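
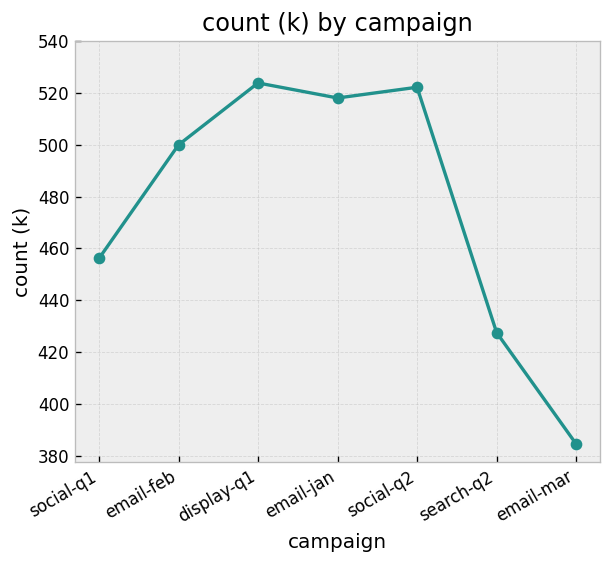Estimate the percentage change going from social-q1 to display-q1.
social-q1 ≈ 460, display-q1 ≈ 520; (520 − 460) / 460 ≈ +13%.

≈ +13%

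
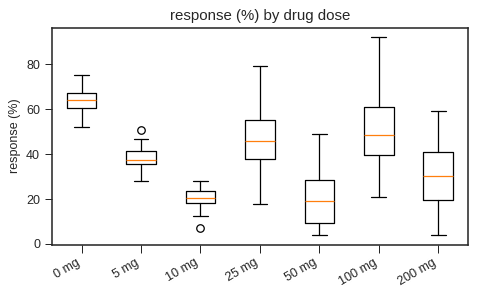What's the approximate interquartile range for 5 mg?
≈ 5

Q3 ≈ 40, Q1 ≈ 35; IQR ≈ 5.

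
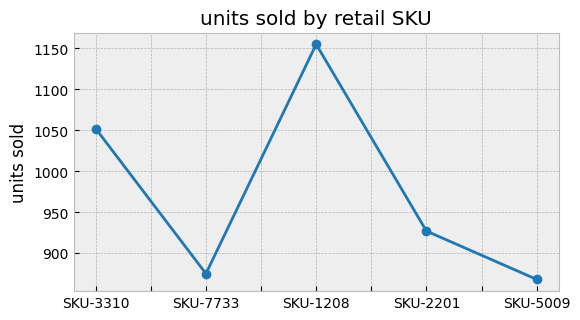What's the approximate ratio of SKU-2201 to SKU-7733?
≈ 1.06×

SKU-2201 ≈ 925, SKU-7733 ≈ 875; 925/875 ≈ 1.06.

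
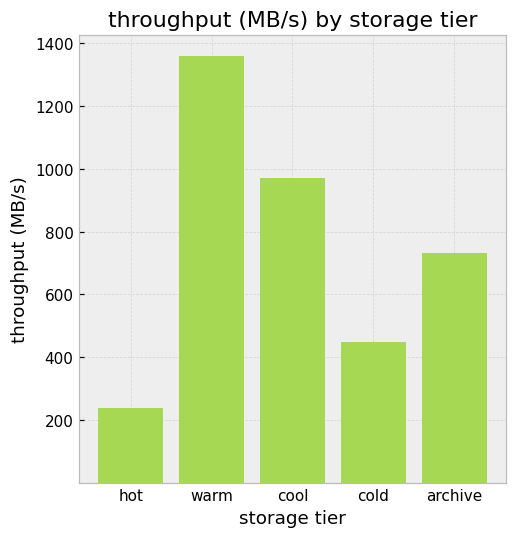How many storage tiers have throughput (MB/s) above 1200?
1

Above 1200: warm.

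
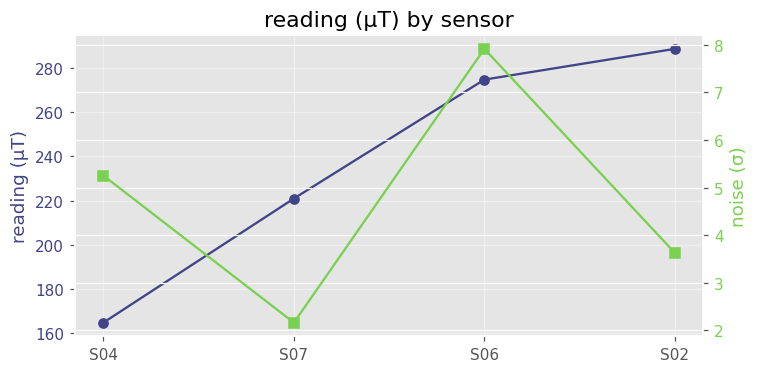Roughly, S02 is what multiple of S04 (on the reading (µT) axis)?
S02 ≈ 280, S04 ≈ 160; 280/160 ≈ 1.75.

≈ 1.75×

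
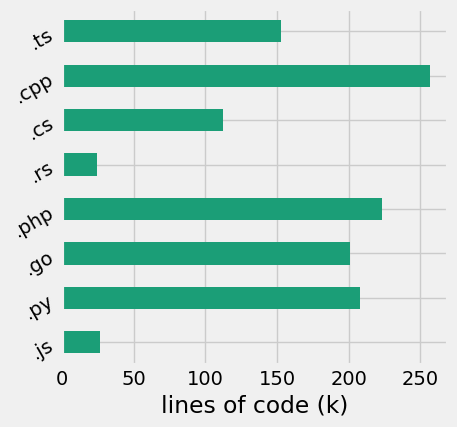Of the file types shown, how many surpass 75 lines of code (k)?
6

Above 75: .py, .go, .php, .cs, .cpp, .ts.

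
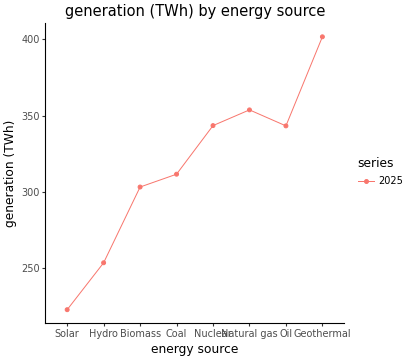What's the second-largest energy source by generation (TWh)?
Natural gas

Top 3: Geothermal ≈ 400, Natural gas ≈ 360, Nuclear ≈ 340.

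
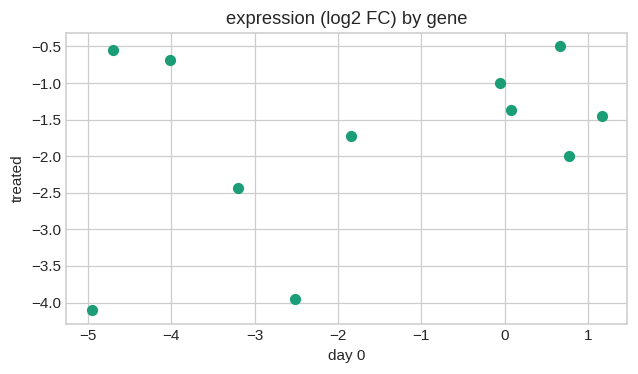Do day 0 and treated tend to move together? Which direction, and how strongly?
Points are positively correlated; weak (|r| ≈ 0.3).

positive, weak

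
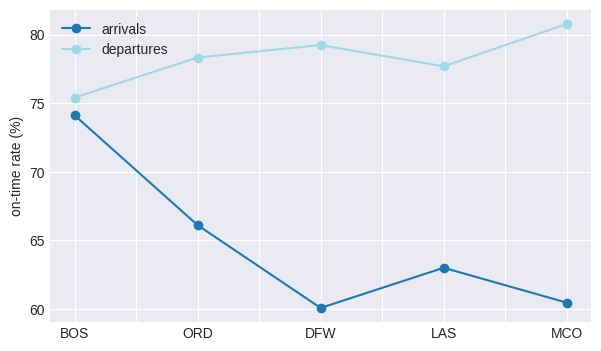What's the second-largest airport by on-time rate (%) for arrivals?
ORD

Top 3 for arrivals: BOS ≈ 74, ORD ≈ 66, LAS ≈ 64.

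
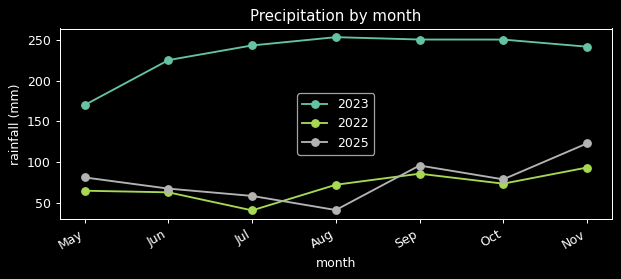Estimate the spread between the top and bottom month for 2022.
≈ 60

Max Nov ≈ 100, min Jul ≈ 40; range ≈ 60.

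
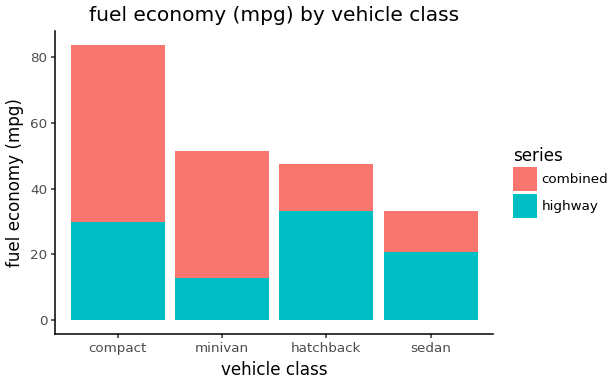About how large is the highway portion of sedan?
highway top ≈ 20, bottom ≈ 0; segment ≈ 20.

≈ 20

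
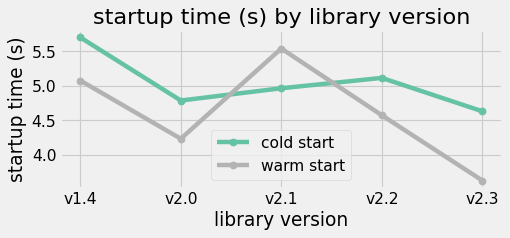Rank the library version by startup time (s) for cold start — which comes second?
v2.2

Top 3 for cold start: v1.4 ≈ 5.8, v2.2 ≈ 5.2, v2.1 ≈ 5.0.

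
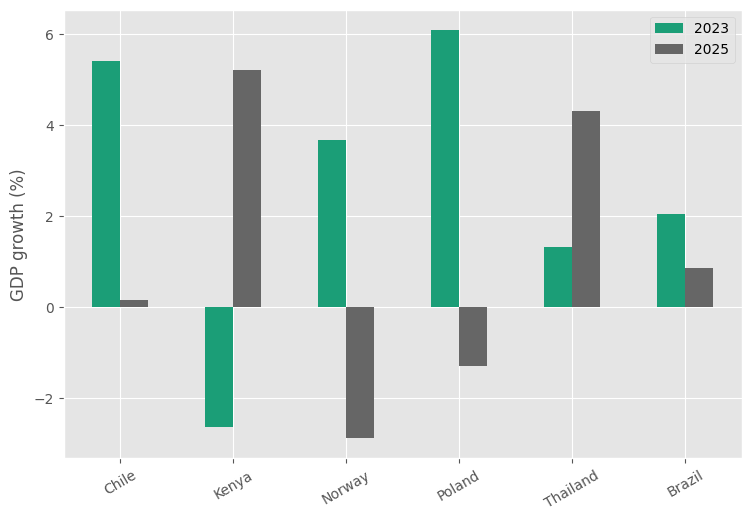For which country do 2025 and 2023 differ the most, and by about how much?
Kenya: 2025 ≈ 5, 2023 ≈ -3 → gap ≈ 8. Next-largest (Poland) is only ≈ 7.

Kenya, ≈ 8 %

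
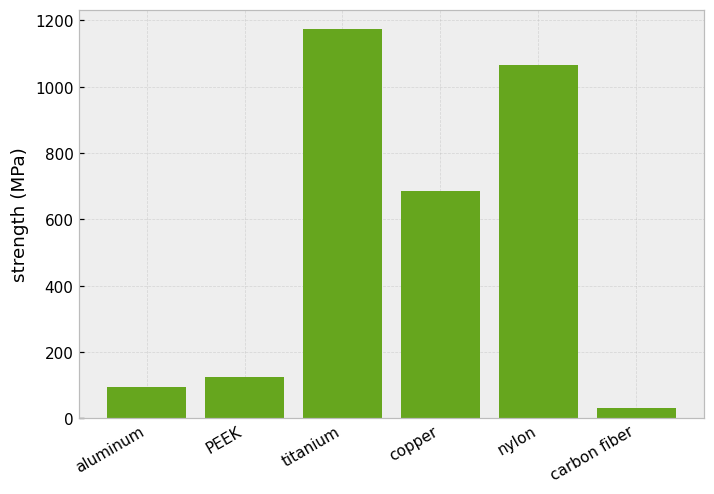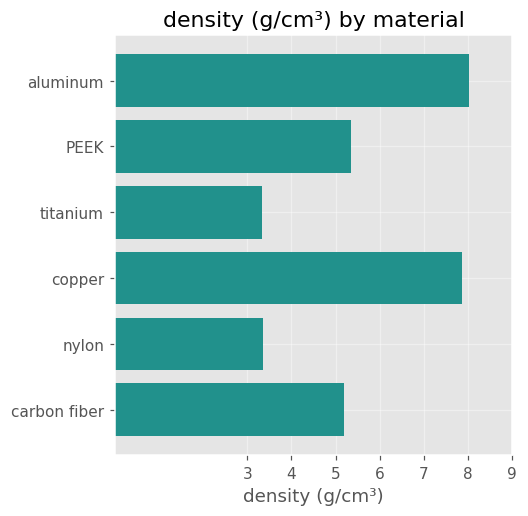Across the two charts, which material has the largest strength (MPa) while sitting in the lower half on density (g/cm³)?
Chart 2 median density (g/cm³) ≈ 5; below-median materials: titanium, nylon, carbon fiber. Among those, titanium has the highest strength (MPa) (≈ 1200).

titanium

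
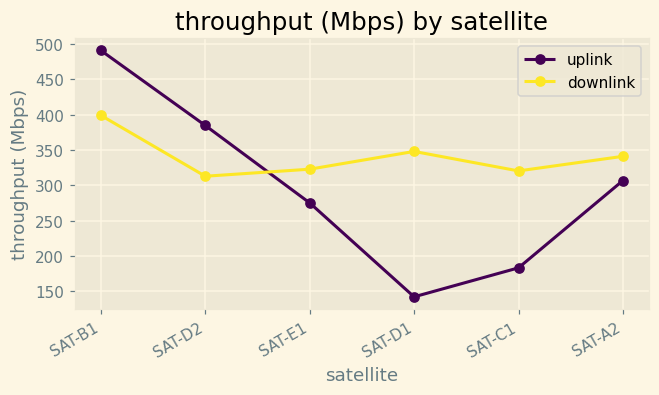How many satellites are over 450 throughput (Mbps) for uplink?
1

Above 450: SAT-B1.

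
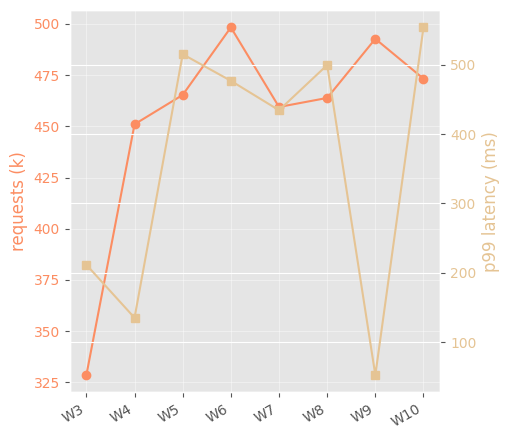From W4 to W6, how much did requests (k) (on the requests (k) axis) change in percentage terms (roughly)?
W4 ≈ 460, W6 ≈ 500; (500 − 460) / 460 ≈ +8.7%.

≈ +8.7%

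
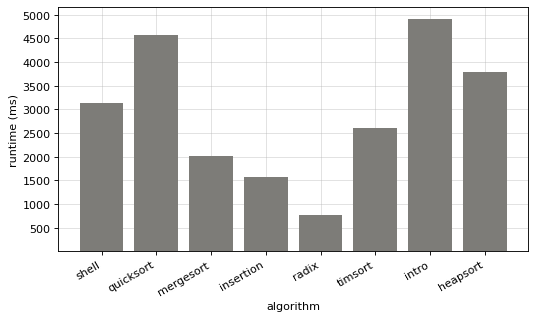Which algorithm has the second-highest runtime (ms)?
quicksort

Top 3: intro ≈ 5000, quicksort ≈ 4500, heapsort ≈ 4000.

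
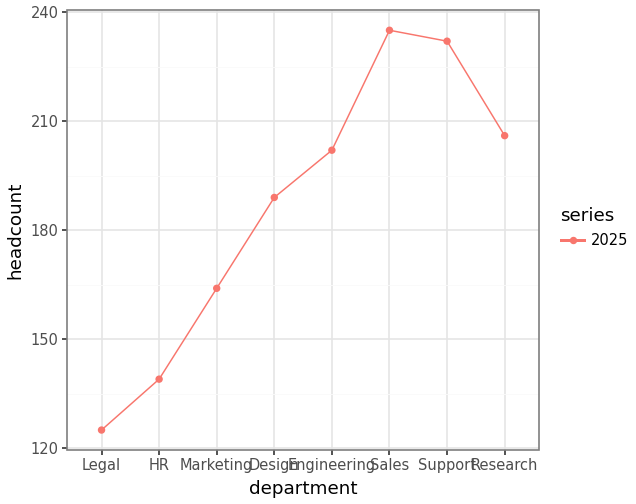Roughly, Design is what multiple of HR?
Design ≈ 190, HR ≈ 140; 190/140 ≈ 1.36.

≈ 1.36×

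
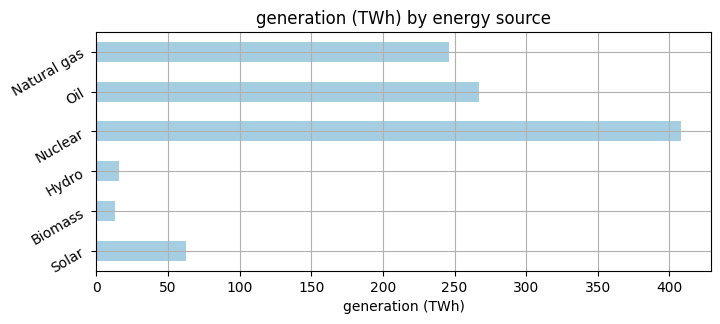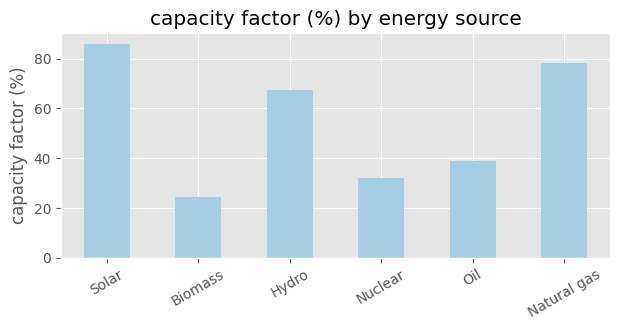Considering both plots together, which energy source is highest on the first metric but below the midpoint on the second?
Chart 2 median capacity factor (%) ≈ 50; below-median energy sources: Biomass, Nuclear, Oil. Among those, Nuclear has the highest generation (TWh) (≈ 400).

Nuclear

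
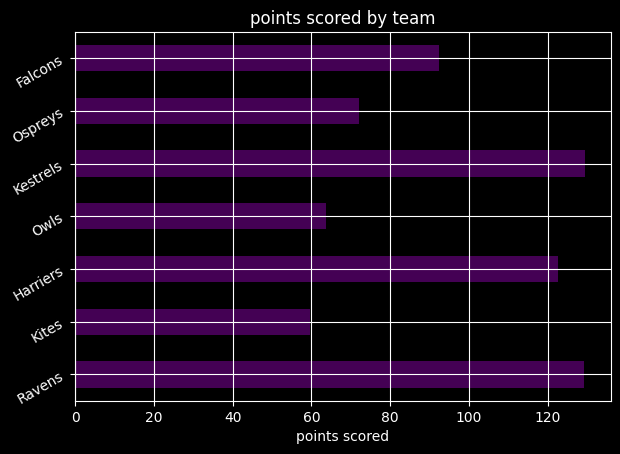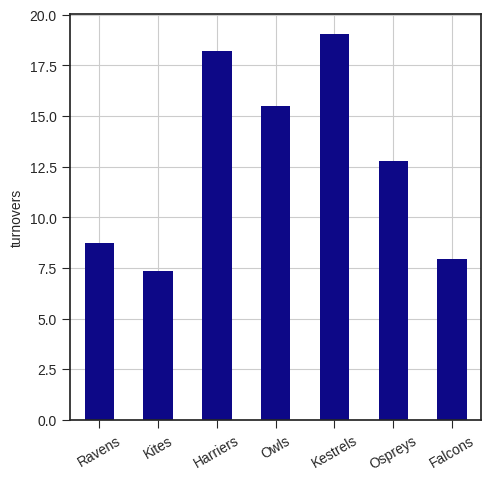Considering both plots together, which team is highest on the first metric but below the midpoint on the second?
Ravens

Chart 2 median turnovers ≈ 12; below-median teams: Ravens, Kites, Falcons. Among those, Ravens has the highest points scored (≈ 120).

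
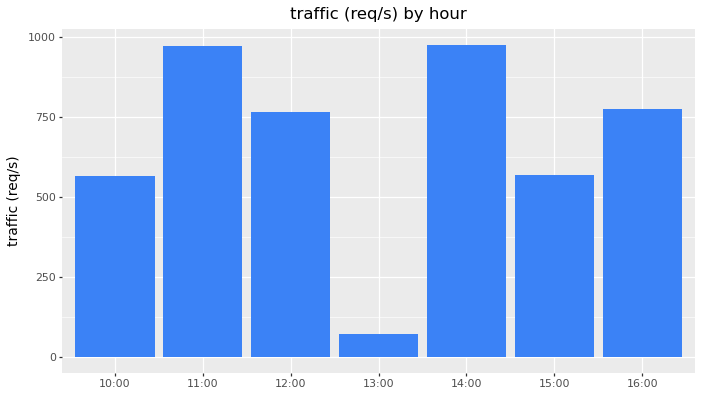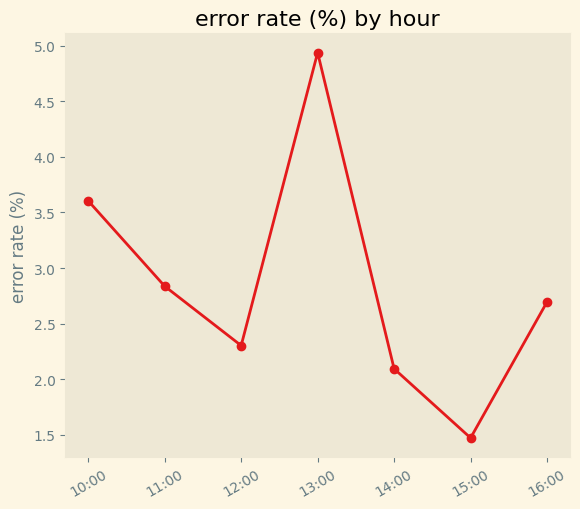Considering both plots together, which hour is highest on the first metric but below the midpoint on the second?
Chart 2 median error rate (%) ≈ 2.5; below-median hours: 12:00, 14:00, 15:00. Among those, 14:00 has the highest traffic (req/s) (≈ 1000).

14:00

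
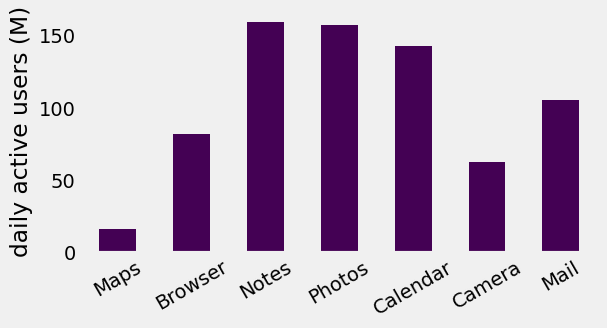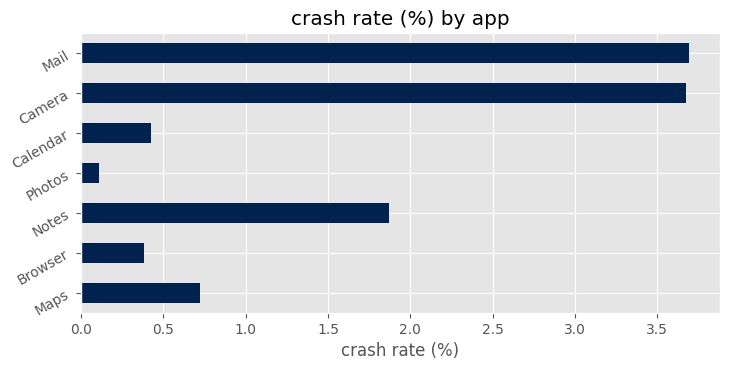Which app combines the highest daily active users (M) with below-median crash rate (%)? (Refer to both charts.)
Photos

Chart 2 median crash rate (%) ≈ 0.5; below-median apps: Browser, Photos, Calendar. Among those, Photos has the highest daily active users (M) (≈ 160).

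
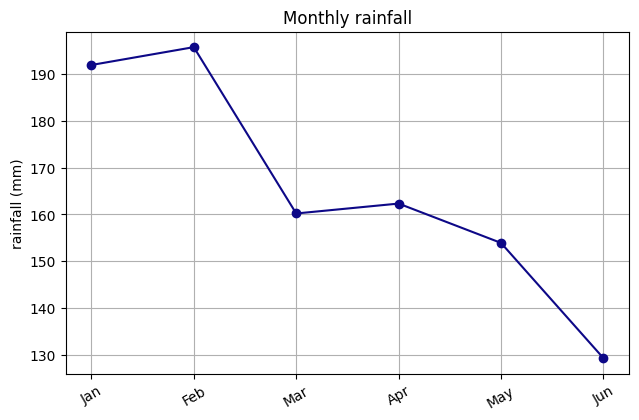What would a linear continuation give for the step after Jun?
≈ 115

Last three: 160, 150, 130 → slope ≈ -15/step → next ≈ 115.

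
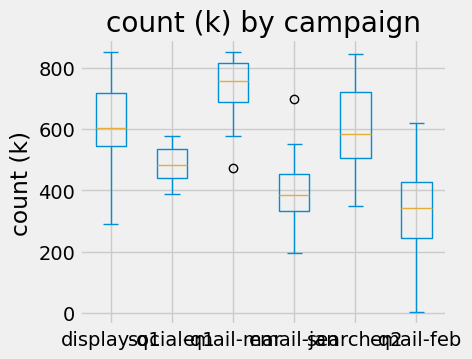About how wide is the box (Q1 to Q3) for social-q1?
≈ 100

Q3 ≈ 550, Q1 ≈ 450; IQR ≈ 100.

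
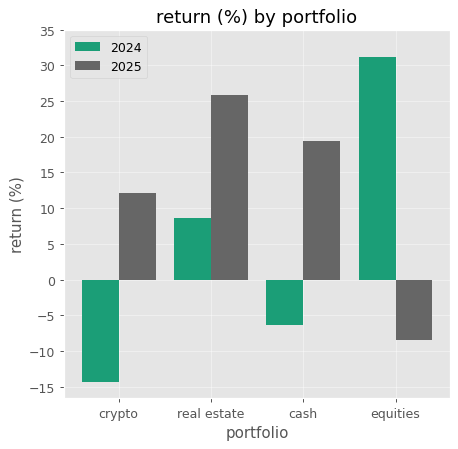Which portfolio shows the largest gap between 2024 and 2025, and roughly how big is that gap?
equities, ≈ 40 %

equities: 2024 ≈ 30, 2025 ≈ -10 → gap ≈ 40. Next-largest (crypto) is only ≈ 25.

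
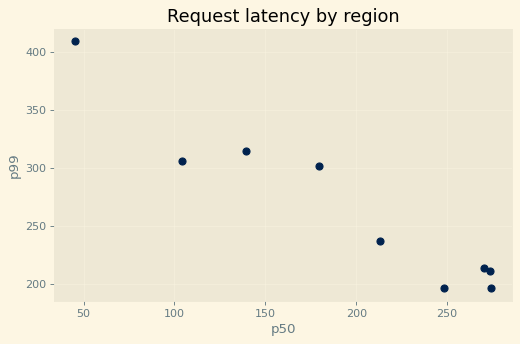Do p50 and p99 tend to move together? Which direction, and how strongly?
negative, strong

Points are negatively correlated; strong (|r| ≈ 1.0).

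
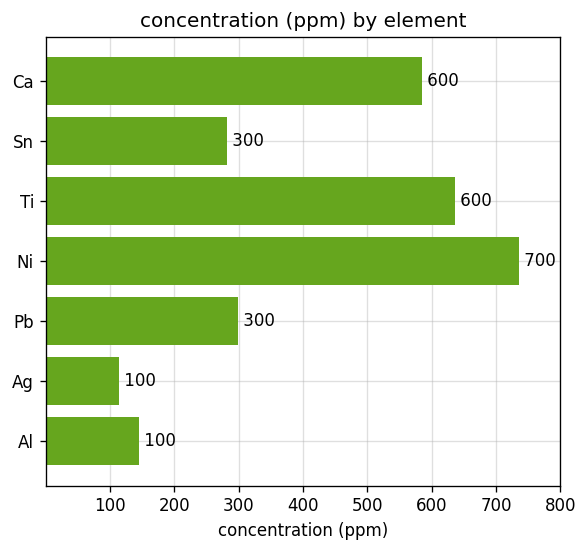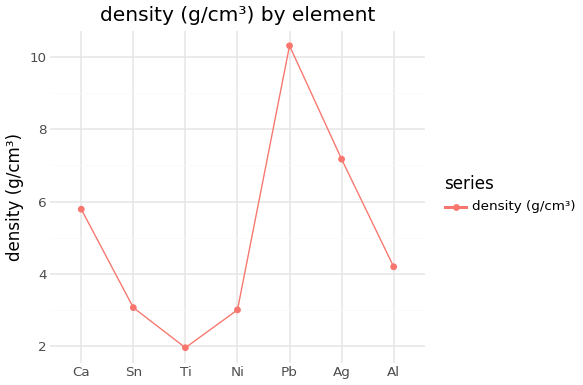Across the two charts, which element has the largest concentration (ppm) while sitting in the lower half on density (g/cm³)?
Ni

Chart 2 median density (g/cm³) ≈ 4; below-median elements: Sn, Ti, Ni. Among those, Ni has the highest concentration (ppm) (≈ 700).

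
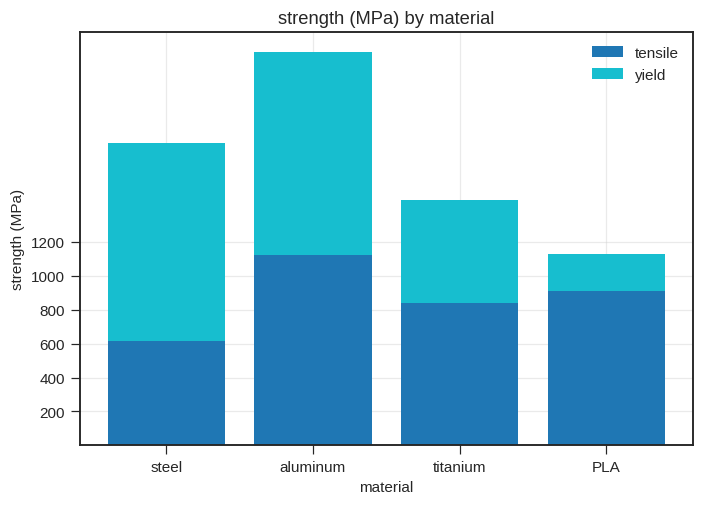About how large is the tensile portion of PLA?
tensile top ≈ 1000, bottom ≈ 0; segment ≈ 1000.

≈ 1000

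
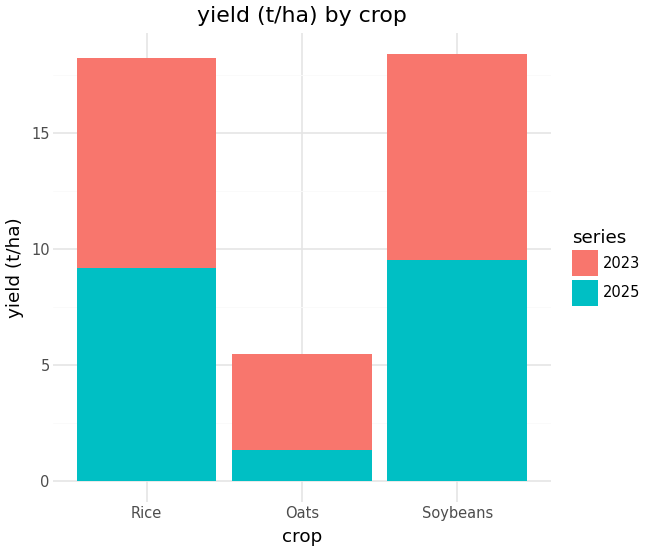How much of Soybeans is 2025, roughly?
≈ 10

2025 top ≈ 10, bottom ≈ 0; segment ≈ 10.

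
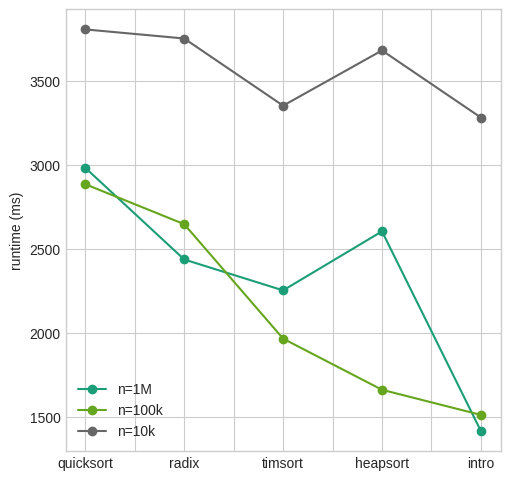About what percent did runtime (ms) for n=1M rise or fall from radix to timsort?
radix ≈ 2400, timsort ≈ 2200; (2200 − 2400) / 2400 ≈ -8.3%.

≈ -8.3%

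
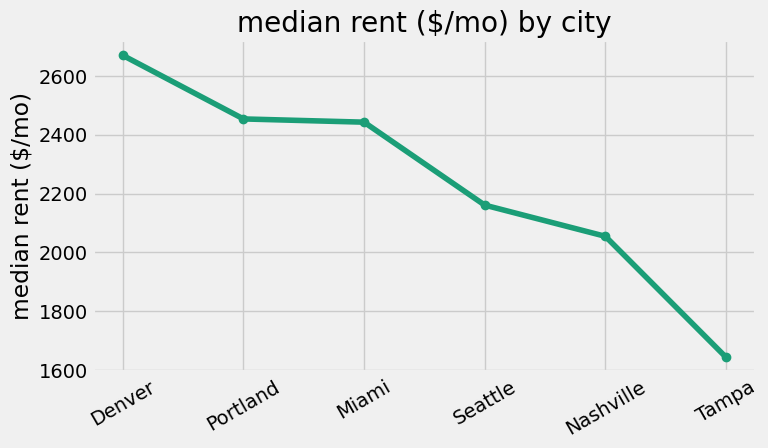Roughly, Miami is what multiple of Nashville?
Miami ≈ 2400, Nashville ≈ 2100; 2400/2100 ≈ 1.14.

≈ 1.14×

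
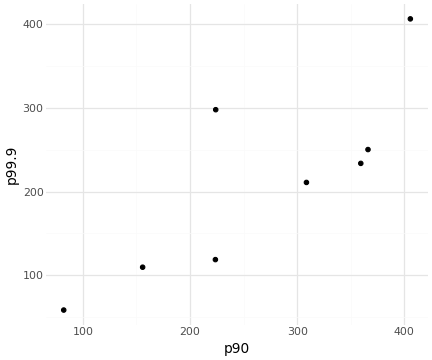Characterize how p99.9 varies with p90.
positive, strong

Points are positively correlated; strong (|r| ≈ 0.8).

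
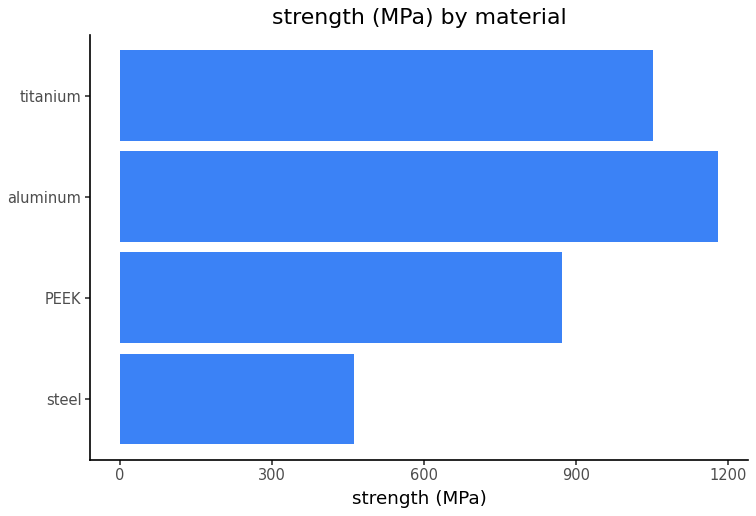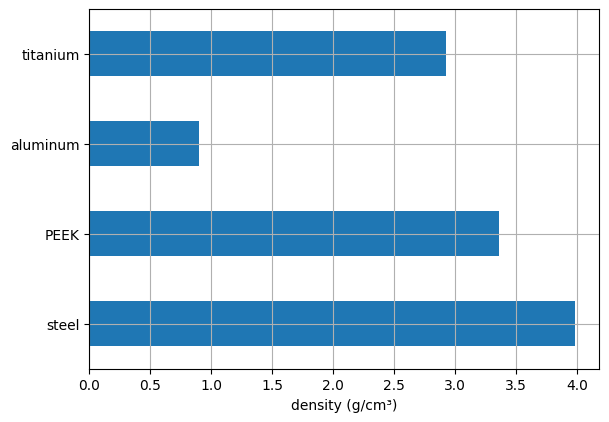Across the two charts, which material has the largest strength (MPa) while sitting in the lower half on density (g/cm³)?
Chart 2 median density (g/cm³) ≈ 3; below-median materials: aluminum, titanium. Among those, aluminum has the highest strength (MPa) (≈ 1200).

aluminum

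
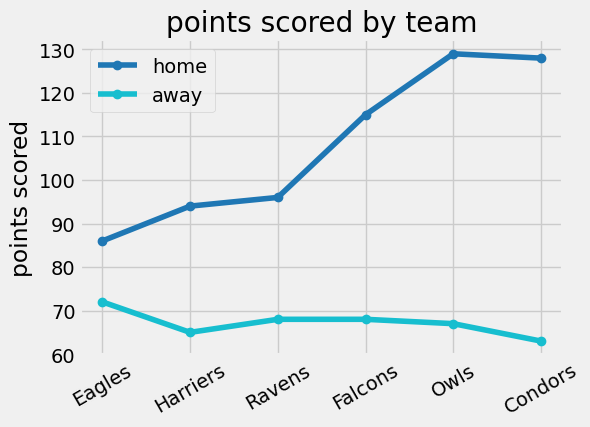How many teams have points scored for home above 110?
Above 110: Falcons, Owls, Condors.

3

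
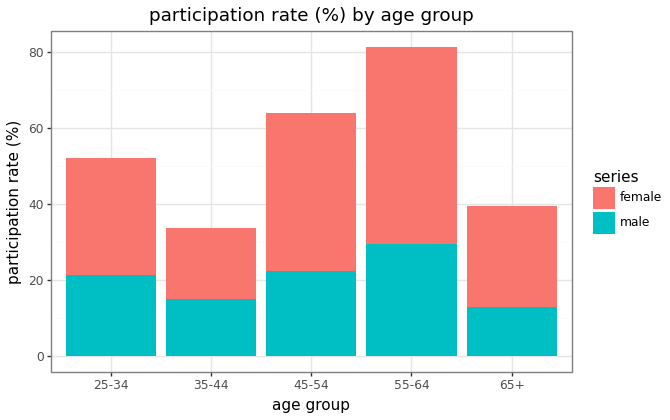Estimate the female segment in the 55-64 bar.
female top ≈ 80, bottom ≈ 30; segment ≈ 50.

≈ 50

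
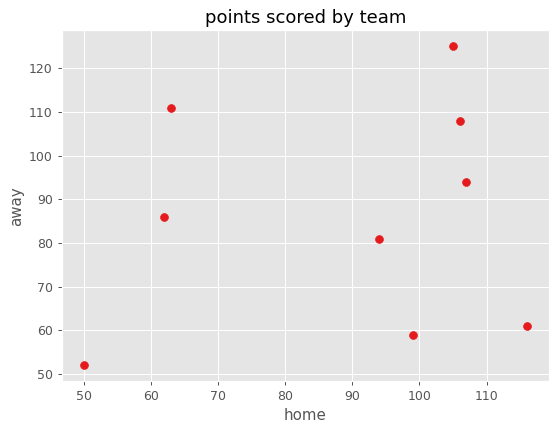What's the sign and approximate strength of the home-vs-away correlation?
no clear correlation

Points are roughly uncorrelated; weak (|r| ≈ 0.2).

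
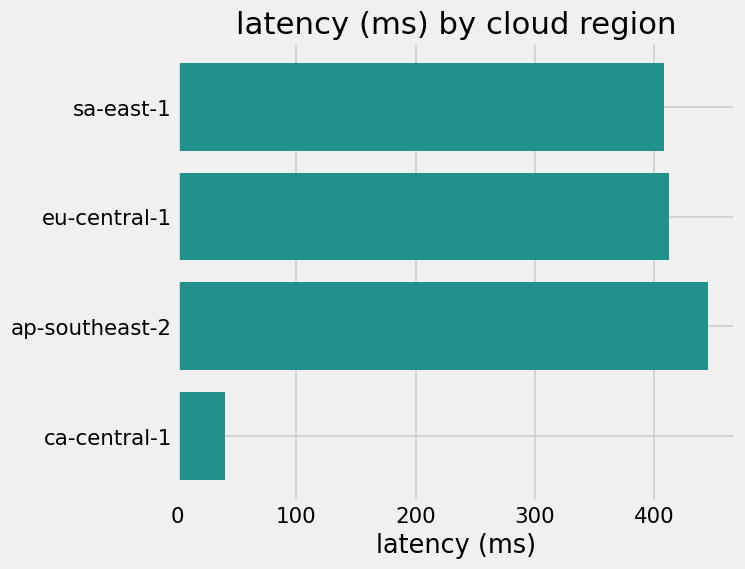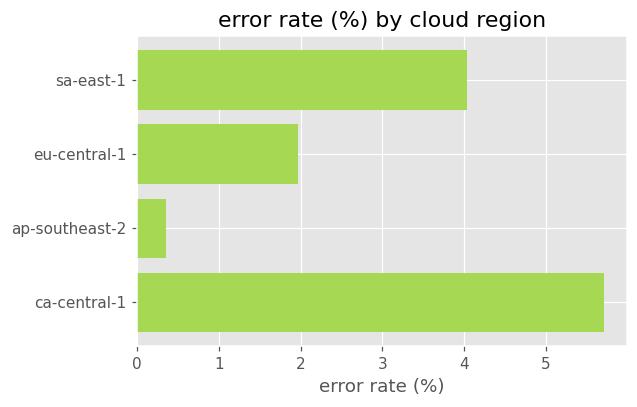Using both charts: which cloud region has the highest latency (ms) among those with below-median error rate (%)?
Chart 2 median error rate (%) ≈ 3; below-median cloud regions: eu-central-1, ap-southeast-2. Among those, ap-southeast-2 has the highest latency (ms) (≈ 450).

ap-southeast-2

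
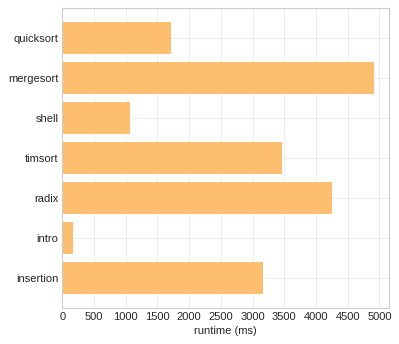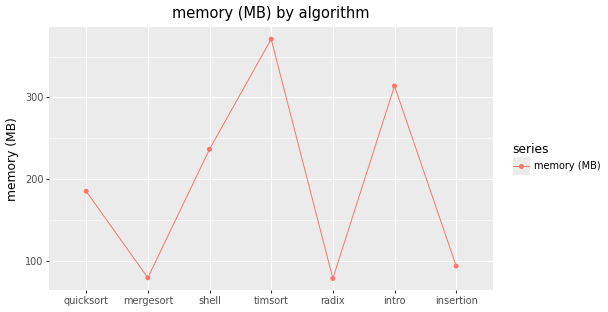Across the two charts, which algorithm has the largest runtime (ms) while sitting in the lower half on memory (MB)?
mergesort

Chart 2 median memory (MB) ≈ 200; below-median algorithms: mergesort, radix, insertion. Among those, mergesort has the highest runtime (ms) (≈ 5000).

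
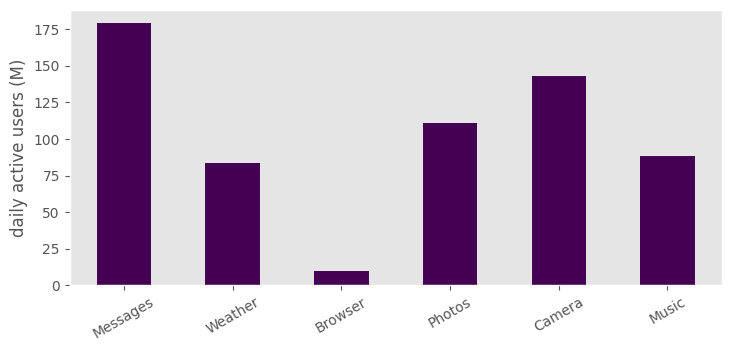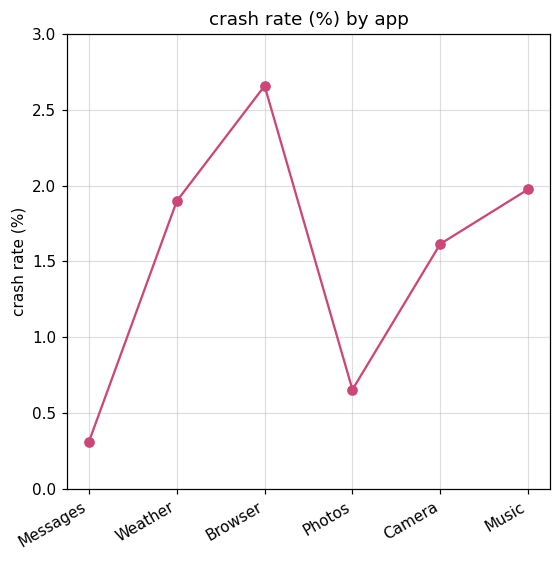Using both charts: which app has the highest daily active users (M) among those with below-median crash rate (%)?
Messages

Chart 2 median crash rate (%) ≈ 2; below-median apps: Messages, Photos, Camera. Among those, Messages has the highest daily active users (M) (≈ 180).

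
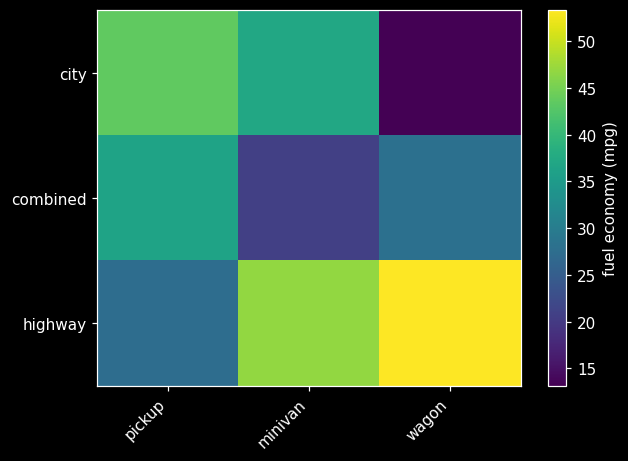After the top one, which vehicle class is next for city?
Top 3 for city: pickup ≈ 45, minivan ≈ 35, wagon ≈ 15.

minivan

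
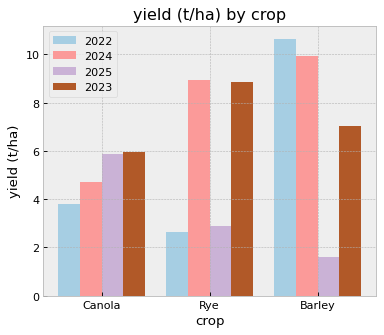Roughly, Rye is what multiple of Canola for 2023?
≈ 1.5×

Rye ≈ 9, Canola ≈ 6; 9/6 ≈ 1.5.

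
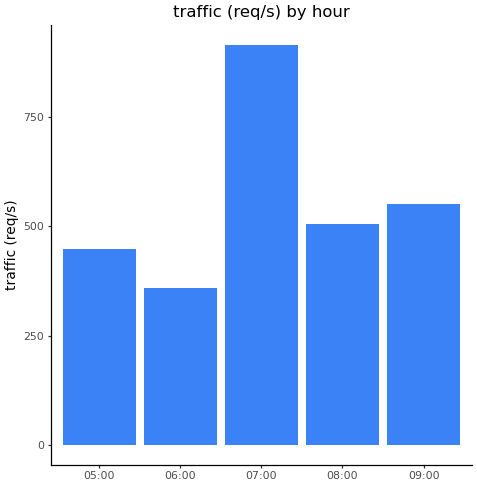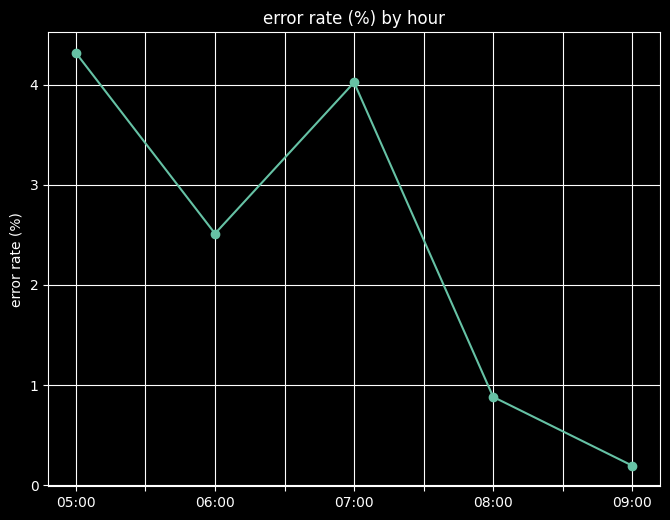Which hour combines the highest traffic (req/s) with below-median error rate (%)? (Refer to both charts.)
Chart 2 median error rate (%) ≈ 2.5; below-median hours: 08:00, 09:00. Among those, 09:00 has the highest traffic (req/s) (≈ 600).

09:00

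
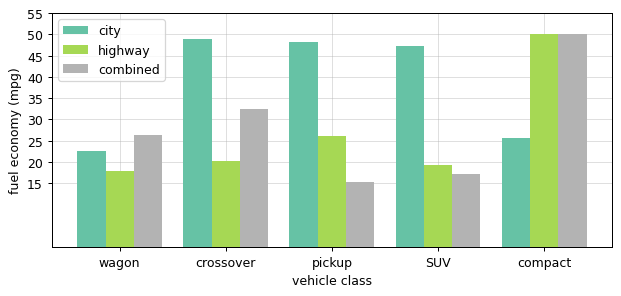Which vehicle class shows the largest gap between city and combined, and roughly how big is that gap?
pickup, ≈ 35 mpg

pickup: city ≈ 50, combined ≈ 15 → gap ≈ 35. Next-largest (SUV) is only ≈ 30.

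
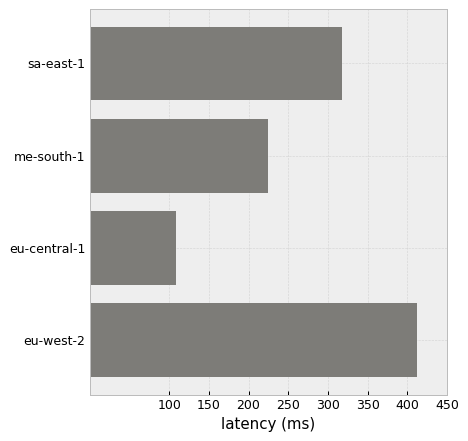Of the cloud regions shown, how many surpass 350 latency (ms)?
Above 350: eu-west-2.

1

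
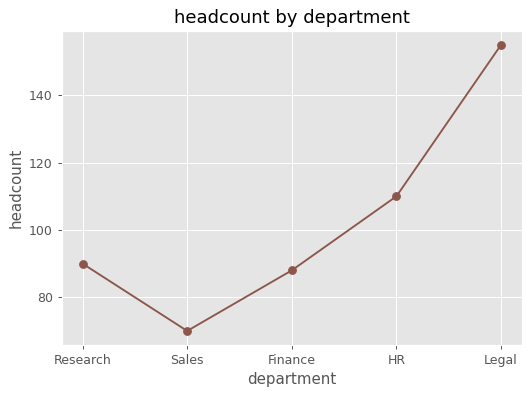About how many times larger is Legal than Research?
Legal ≈ 160, Research ≈ 90; 160/90 ≈ 1.78.

≈ 1.78×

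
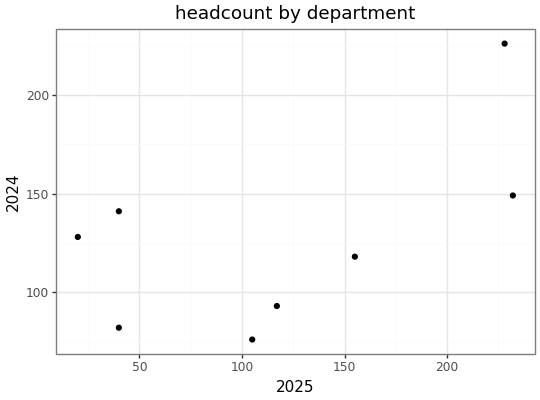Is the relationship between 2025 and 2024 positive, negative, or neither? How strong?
Points are positively correlated; moderate (|r| ≈ 0.6).

positive, moderate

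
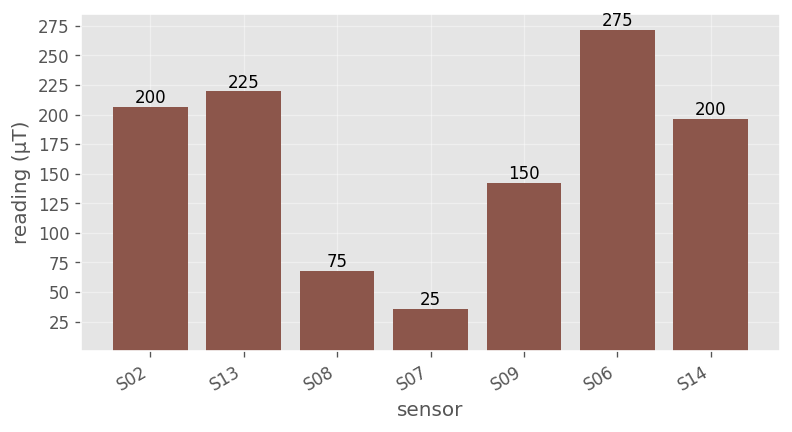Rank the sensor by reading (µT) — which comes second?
Top 3: S06 ≈ 275, S13 ≈ 225, S02 ≈ 200.

S13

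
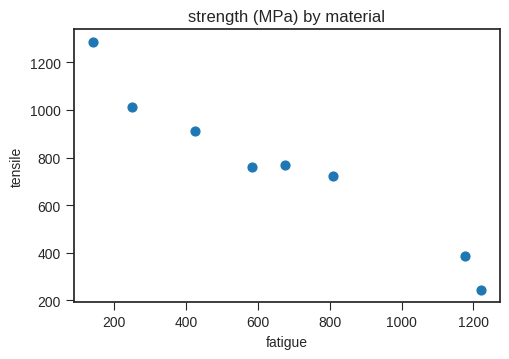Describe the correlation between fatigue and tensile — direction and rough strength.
Points are negatively correlated; strong (|r| ≈ 1.0).

negative, strong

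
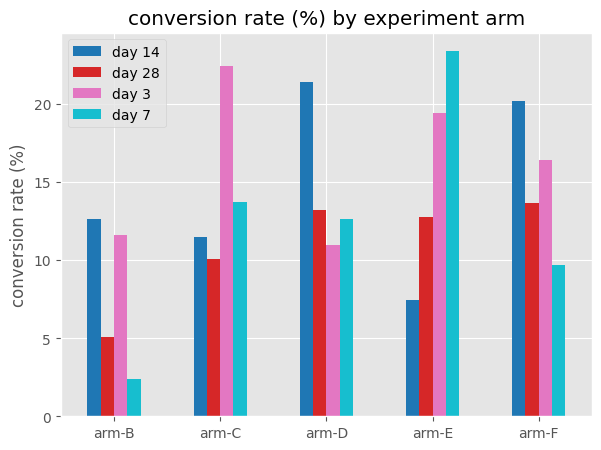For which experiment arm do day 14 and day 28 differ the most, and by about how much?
arm-D: day 14 ≈ 22, day 28 ≈ 14 → gap ≈ 8. Next-largest (arm-B) is only ≈ 6.

arm-D, ≈ 8 %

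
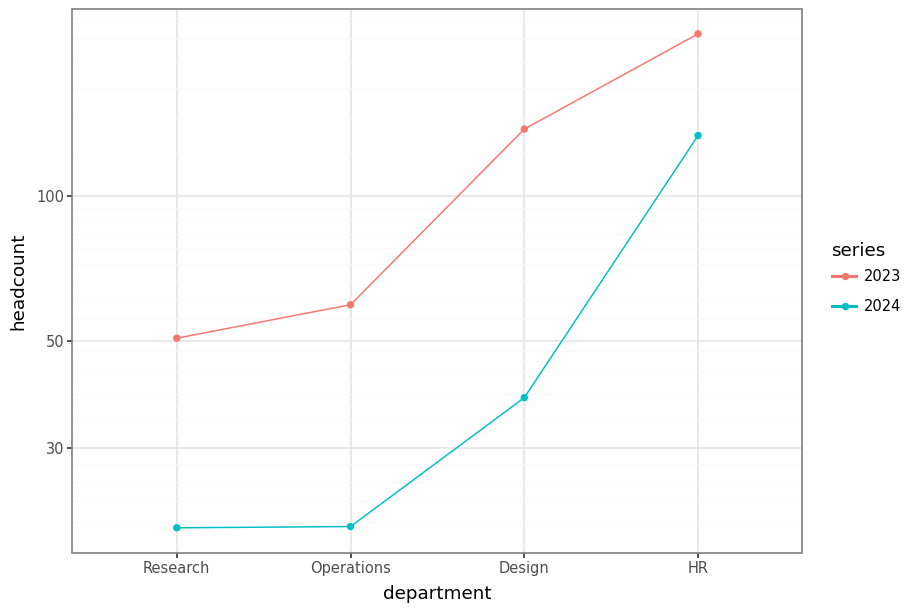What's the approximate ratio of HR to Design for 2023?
≈ 1.57×

HR ≈ 220, Design ≈ 140; 220/140 ≈ 1.57.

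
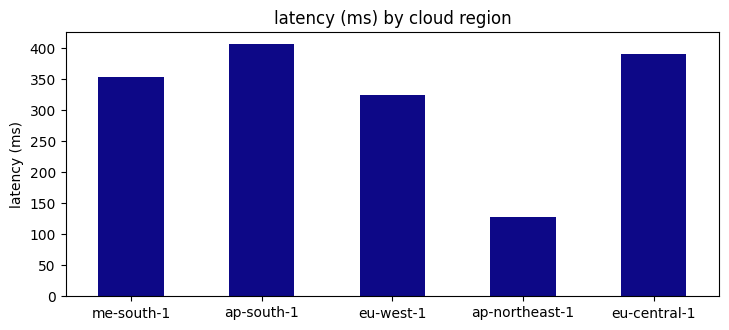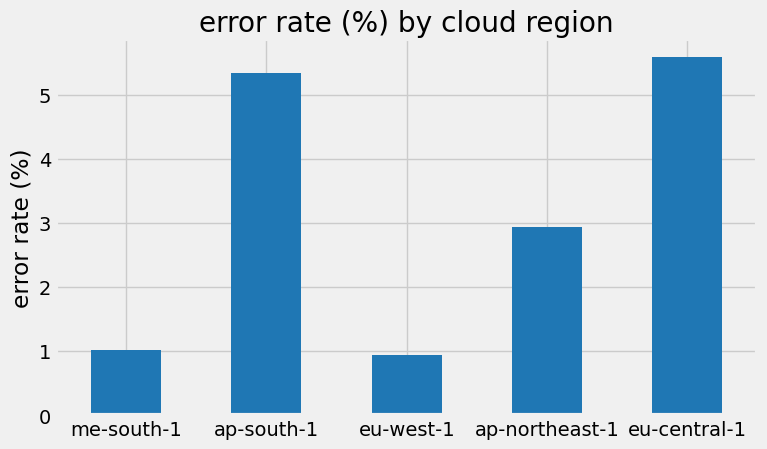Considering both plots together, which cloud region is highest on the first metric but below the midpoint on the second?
Chart 2 median error rate (%) ≈ 3; below-median cloud regions: me-south-1, eu-west-1. Among those, me-south-1 has the highest latency (ms) (≈ 350).

me-south-1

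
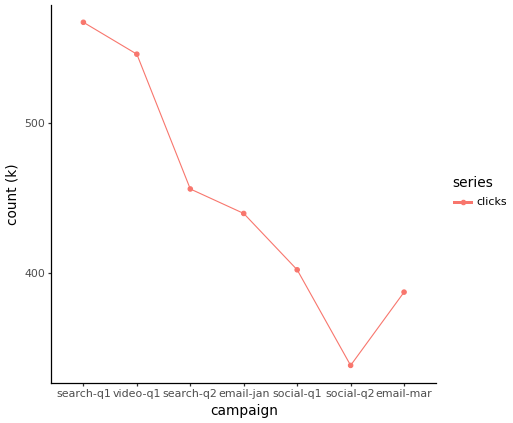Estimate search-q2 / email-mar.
≈ 1.21×

search-q2 ≈ 460, email-mar ≈ 380; 460/380 ≈ 1.21.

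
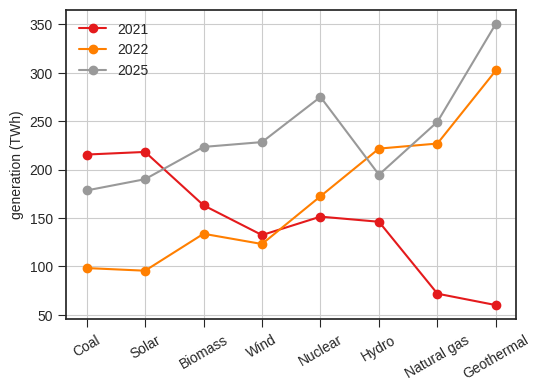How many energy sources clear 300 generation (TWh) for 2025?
1

Above 300: Geothermal.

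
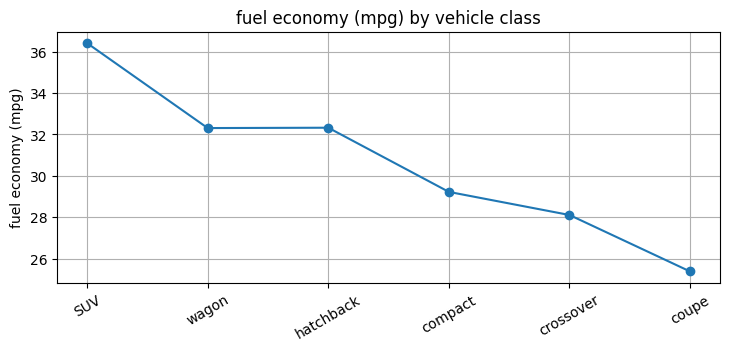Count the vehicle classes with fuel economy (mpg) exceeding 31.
3

Above 31: SUV, wagon, hatchback.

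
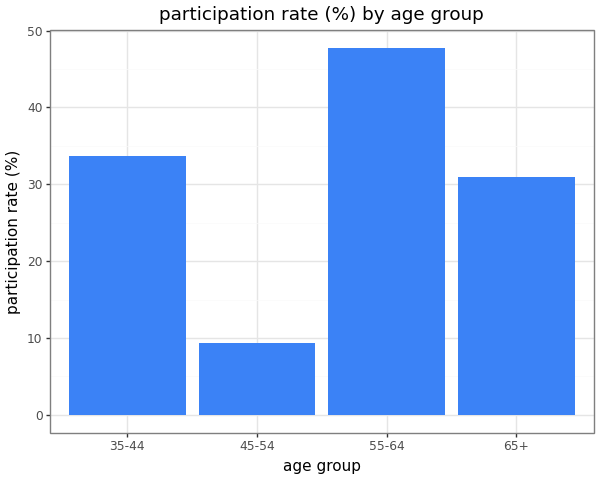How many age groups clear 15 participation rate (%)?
Above 15: 35-44, 55-64, 65+.

3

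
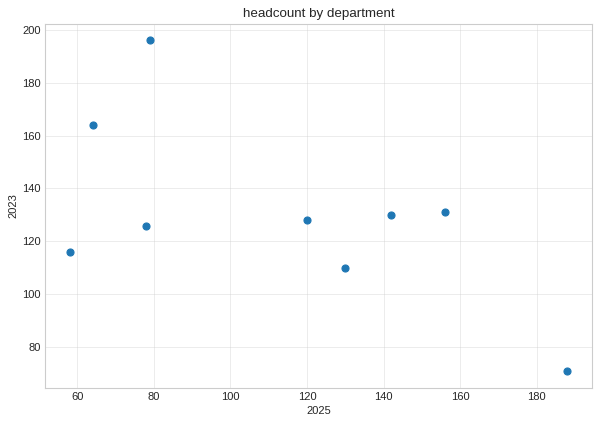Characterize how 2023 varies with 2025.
negative, moderate

Points are negatively correlated; moderate (|r| ≈ 0.6).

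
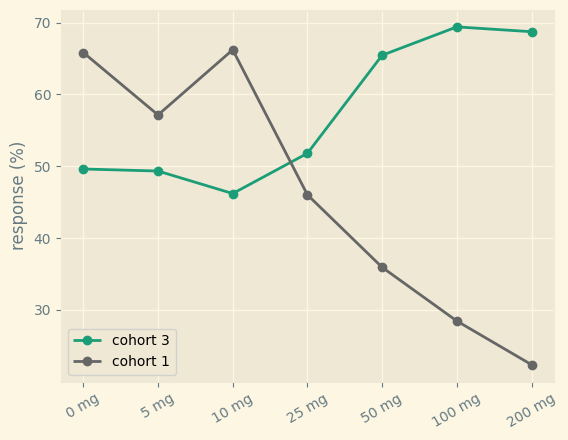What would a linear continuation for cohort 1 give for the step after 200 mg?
Last three: 35, 30, 20 → slope ≈ -7.5/step → next ≈ 12.5.

≈ 12.5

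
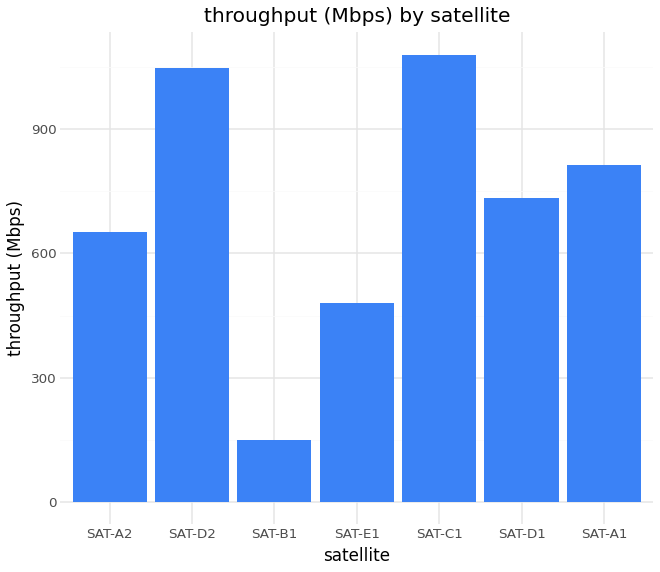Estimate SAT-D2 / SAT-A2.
≈ 1.43×

SAT-D2 ≈ 1000, SAT-A2 ≈ 700; 1000/700 ≈ 1.43.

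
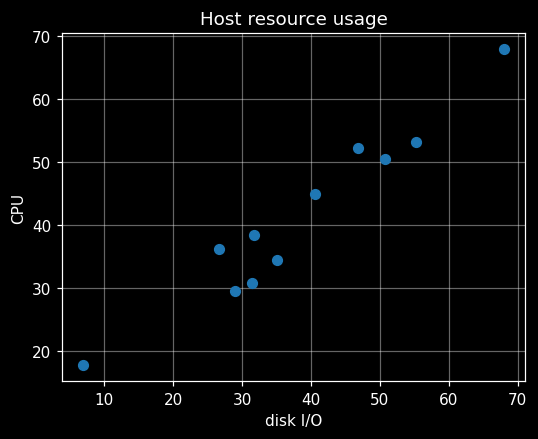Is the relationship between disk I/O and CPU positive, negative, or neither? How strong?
Points are positively correlated; strong (|r| ≈ 1.0).

positive, strong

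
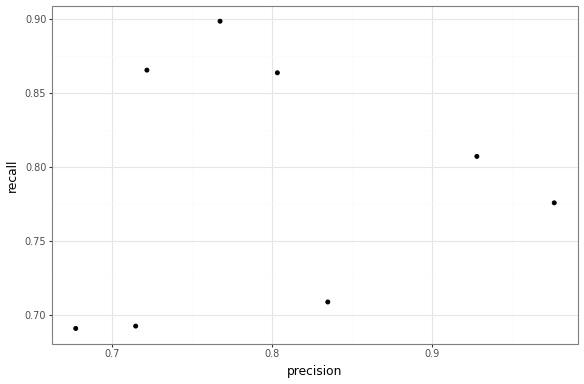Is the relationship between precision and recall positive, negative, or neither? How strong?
Points are roughly uncorrelated; weak (|r| ≈ 0.1).

no clear correlation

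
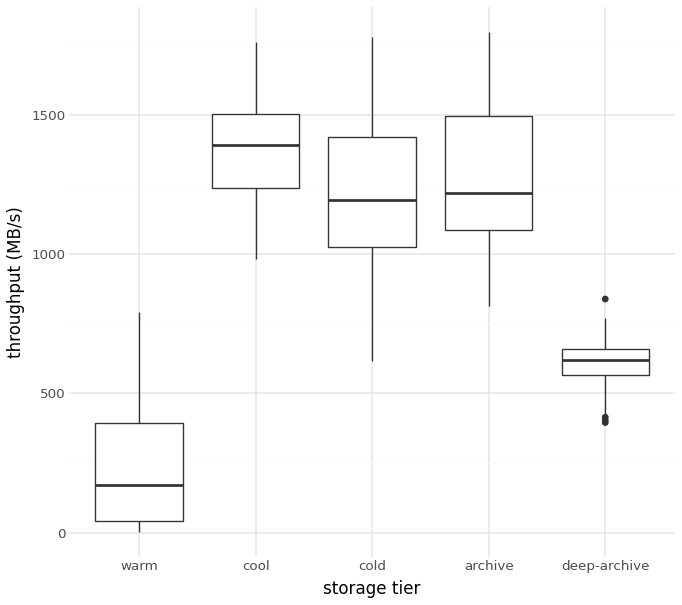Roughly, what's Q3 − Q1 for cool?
≈ 300

Q3 ≈ 1500, Q1 ≈ 1200; IQR ≈ 300.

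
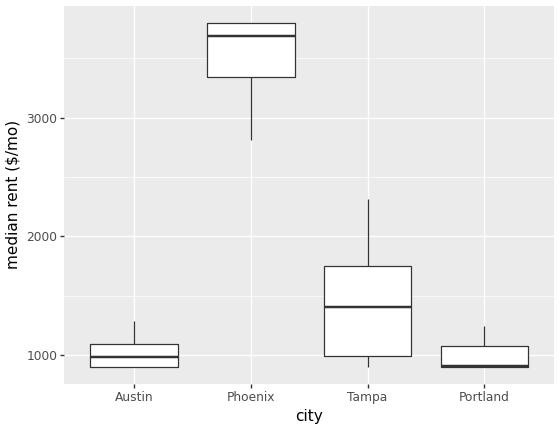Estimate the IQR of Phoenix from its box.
≈ 500

Q3 ≈ 4000, Q1 ≈ 3500; IQR ≈ 500.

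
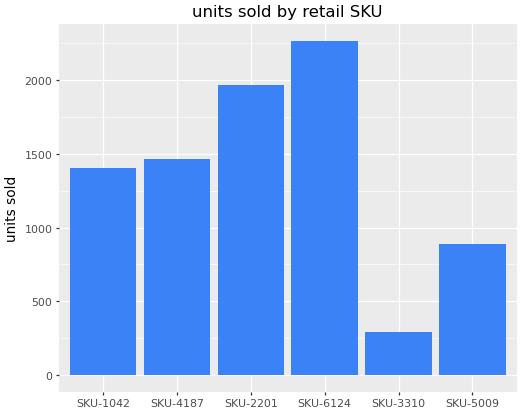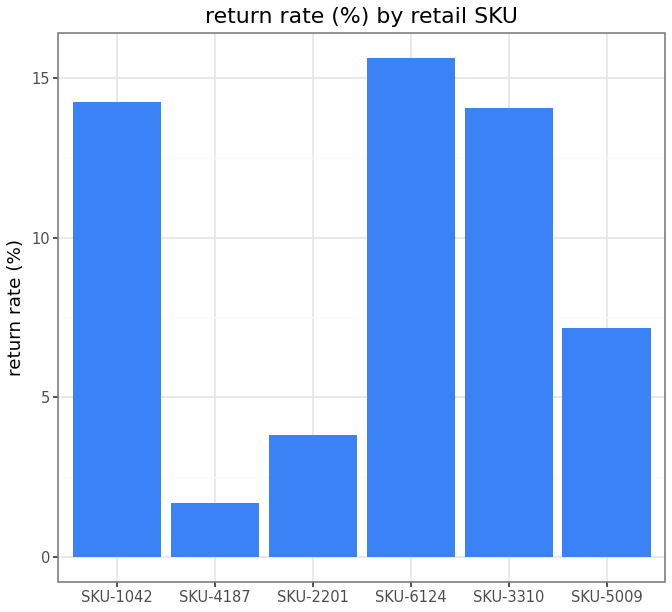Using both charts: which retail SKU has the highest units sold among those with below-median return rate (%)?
SKU-2201

Chart 2 median return rate (%) ≈ 10; below-median retail SKUs: SKU-4187, SKU-2201, SKU-5009. Among those, SKU-2201 has the highest units sold (≈ 2000).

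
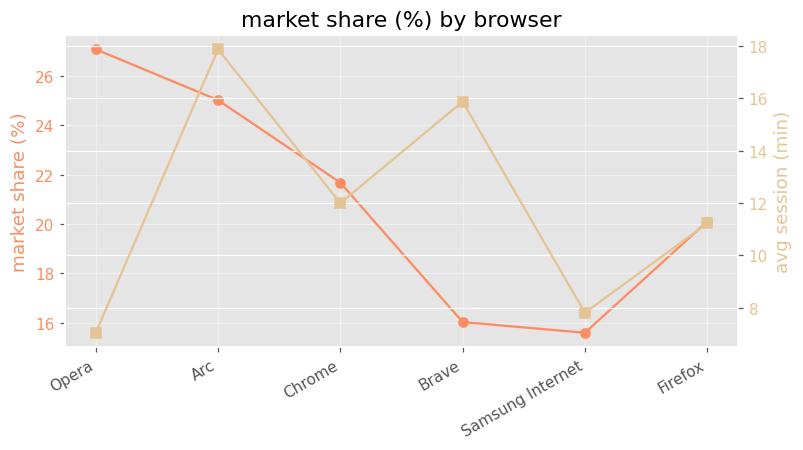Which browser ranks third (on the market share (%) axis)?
Top 4 (on the market share (%) axis): Opera ≈ 27, Arc ≈ 25, Chrome ≈ 22, Firefox ≈ 20.

Chrome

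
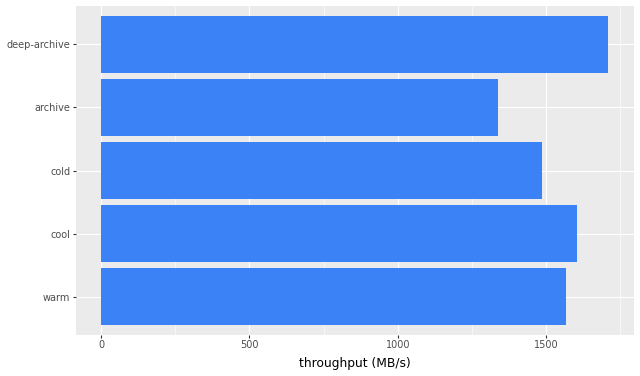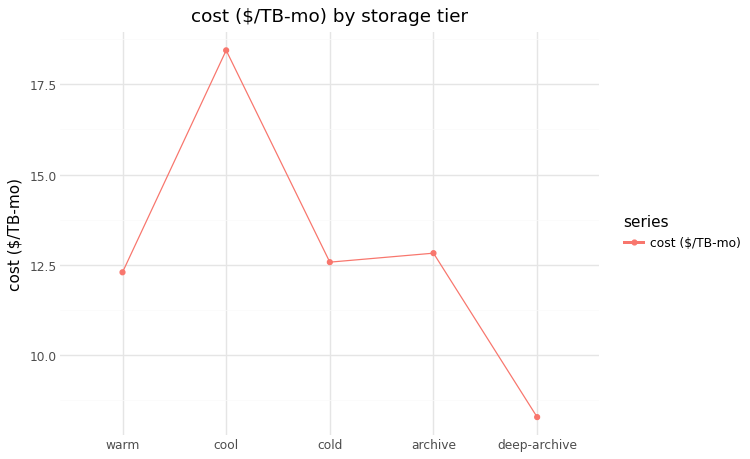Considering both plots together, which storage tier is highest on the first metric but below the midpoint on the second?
Chart 2 median cost ($/TB-mo) ≈ 12; below-median storage tiers: warm, deep-archive. Among those, deep-archive has the highest throughput (MB/s) (≈ 1800).

deep-archive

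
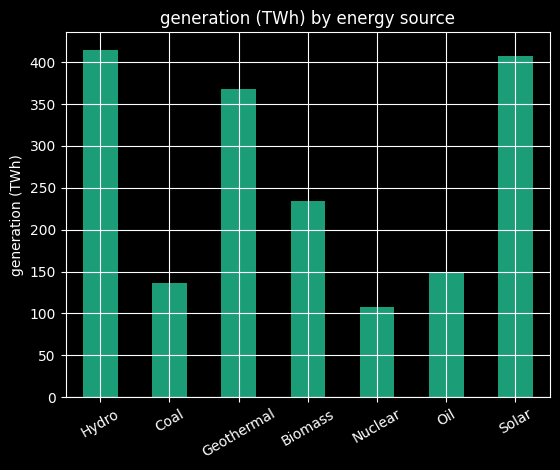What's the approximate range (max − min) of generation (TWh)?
Max Hydro ≈ 400, min Nuclear ≈ 100; range ≈ 300.

≈ 300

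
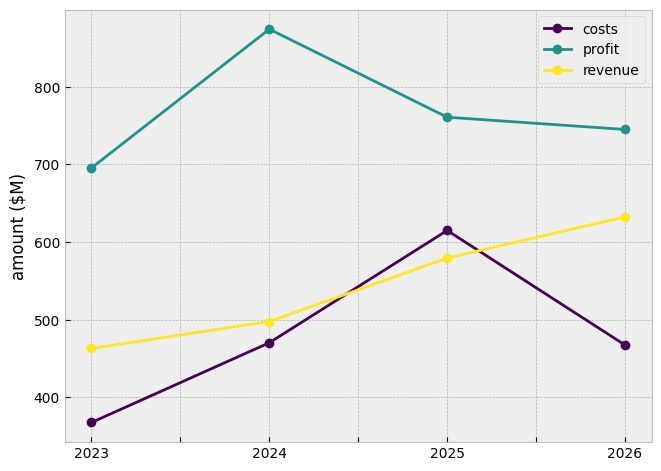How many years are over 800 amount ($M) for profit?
1

Above 800: 2024.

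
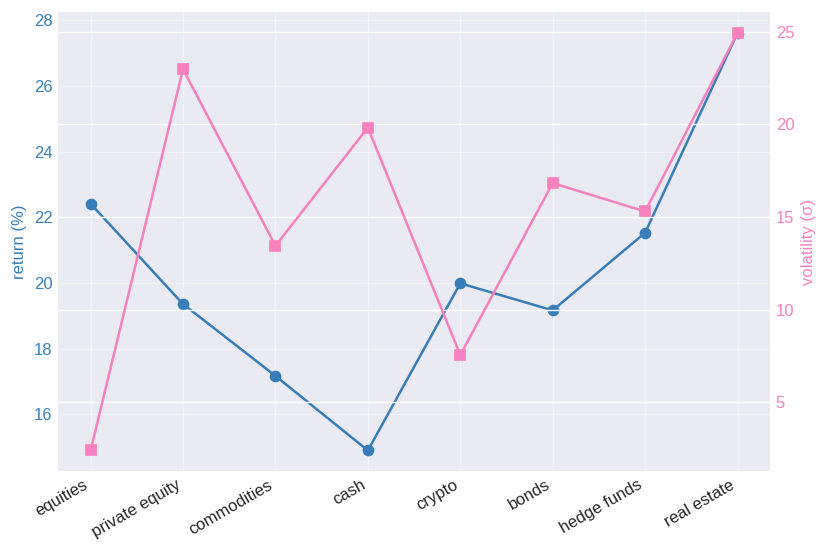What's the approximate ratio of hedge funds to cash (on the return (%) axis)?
≈ 1.57×

hedge funds ≈ 22, cash ≈ 14; 22/14 ≈ 1.57.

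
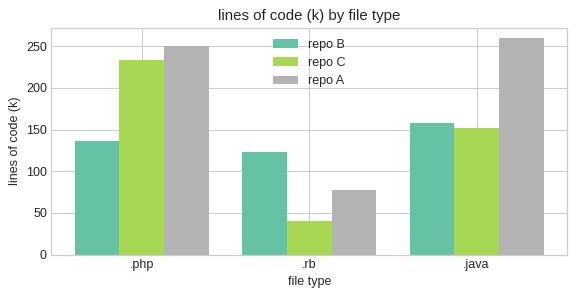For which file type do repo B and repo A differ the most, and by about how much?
.php: repo B ≈ 125, repo A ≈ 250 → gap ≈ 125. Next-largest (.java) is only ≈ 100.

.php, ≈ 125 k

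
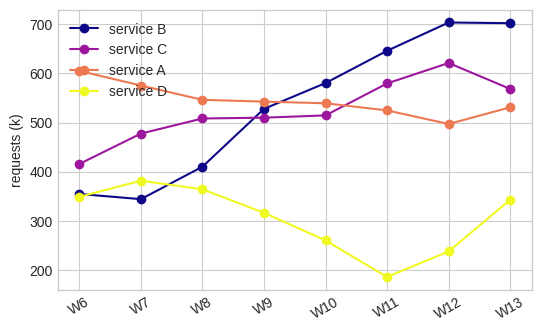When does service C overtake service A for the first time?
W10: service C ≈ 500 vs service A ≈ 550 (not yet); W11: service C ≈ 600 vs service A ≈ 500 (first crossover).

W11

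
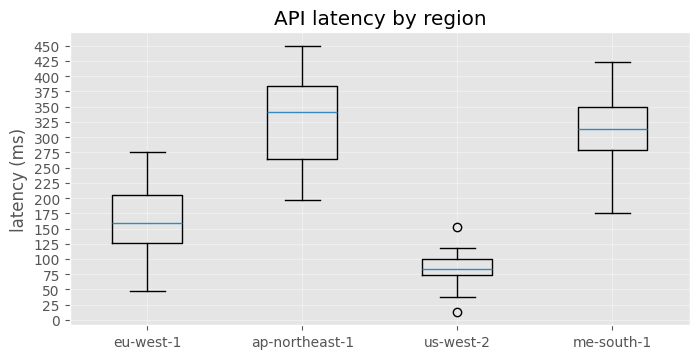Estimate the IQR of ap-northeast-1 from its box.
Q3 ≈ 375, Q1 ≈ 275; IQR ≈ 100.

≈ 100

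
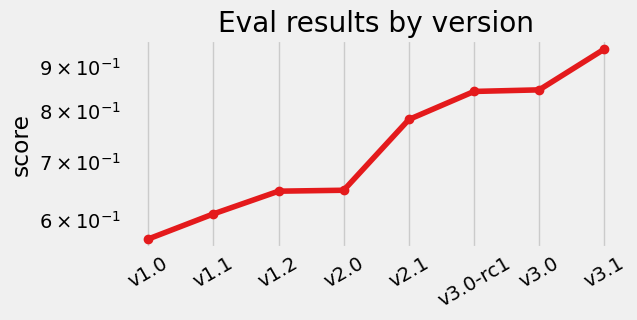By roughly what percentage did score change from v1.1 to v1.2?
≈ +8.3%

v1.1 ≈ 0.60, v1.2 ≈ 0.65; (0.65 − 0.60) / 0.60 ≈ +8.3%.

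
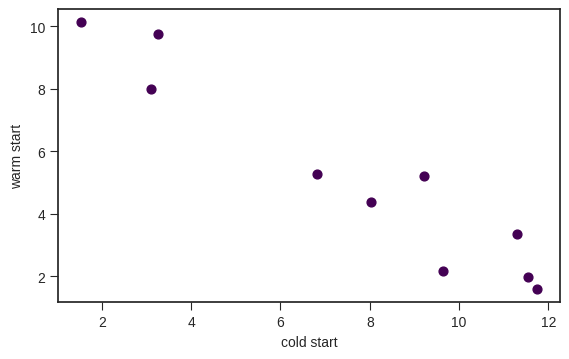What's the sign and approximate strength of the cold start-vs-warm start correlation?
Points are negatively correlated; strong (|r| ≈ 1.0).

negative, strong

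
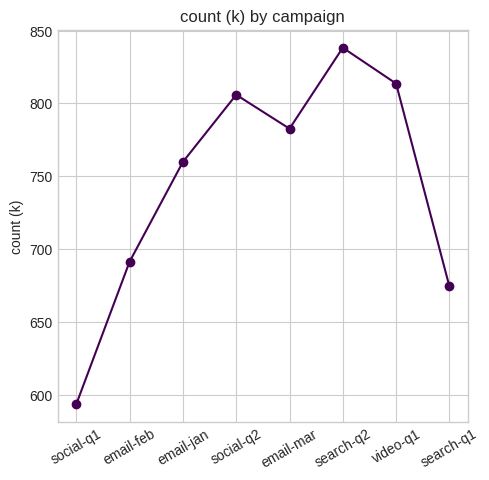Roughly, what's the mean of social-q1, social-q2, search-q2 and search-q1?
(600 + 800 + 850 + 675) / 4 ≈ 731.

≈ 731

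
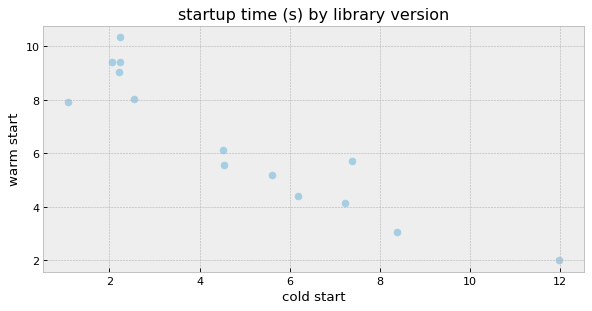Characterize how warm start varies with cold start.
negative, strong

Points are negatively correlated; strong (|r| ≈ 0.9).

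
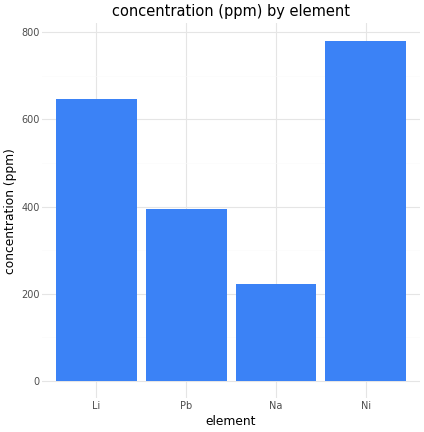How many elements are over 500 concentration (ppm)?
2

Above 500: Li, Ni.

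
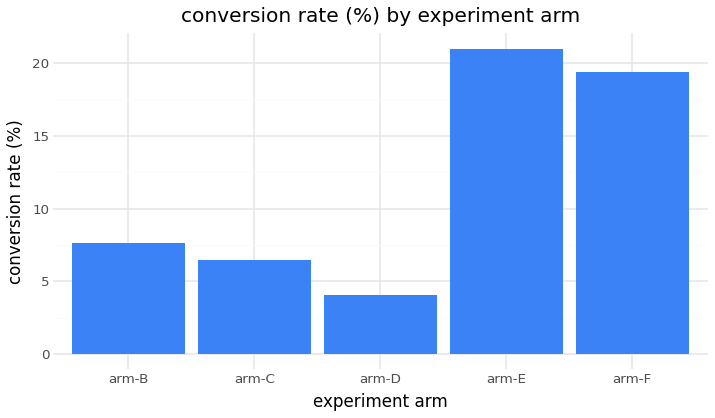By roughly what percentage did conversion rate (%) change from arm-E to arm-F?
arm-E ≈ 22, arm-F ≈ 20; (20 − 22) / 22 ≈ -9.1%.

≈ -9.1%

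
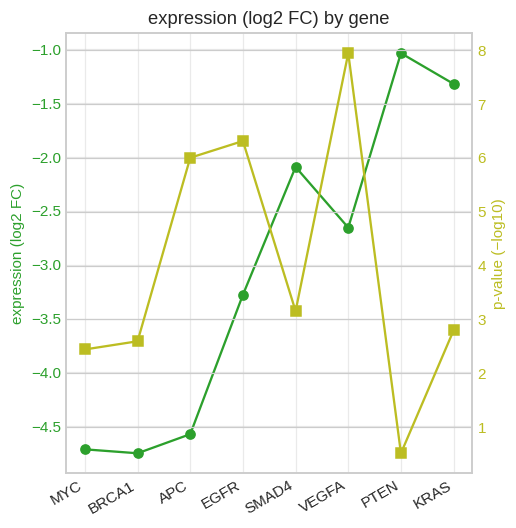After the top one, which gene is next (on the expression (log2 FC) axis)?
KRAS

Top 3 (on the expression (log2 FC) axis): PTEN ≈ -1.0, KRAS ≈ -1.5, SMAD4 ≈ -2.0.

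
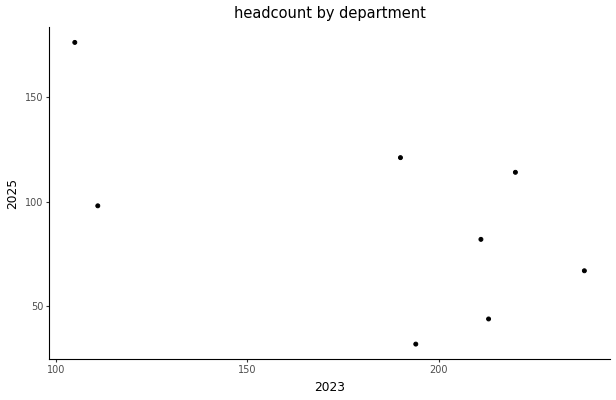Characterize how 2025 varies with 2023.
negative, moderate

Points are negatively correlated; moderate (|r| ≈ 0.6).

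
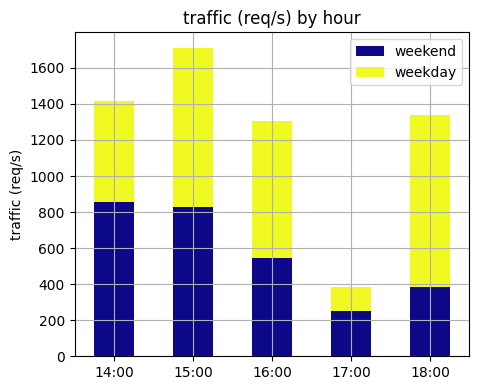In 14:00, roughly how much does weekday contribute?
weekday top ≈ 1400, bottom ≈ 800; segment ≈ 600.

≈ 600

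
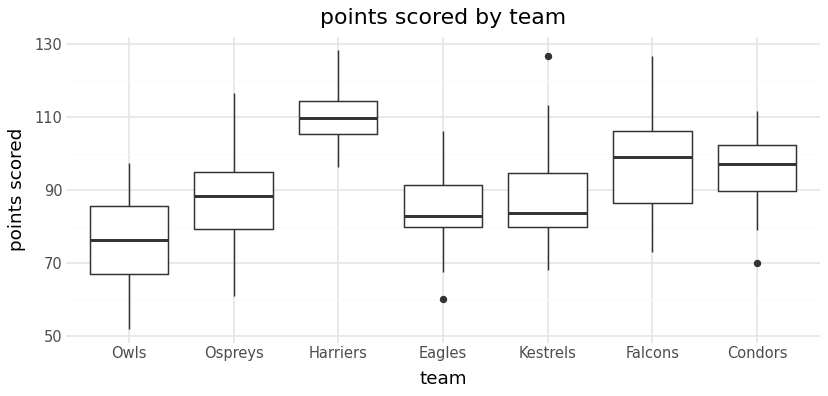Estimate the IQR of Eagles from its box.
Q3 ≈ 90, Q1 ≈ 80; IQR ≈ 10.

≈ 10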